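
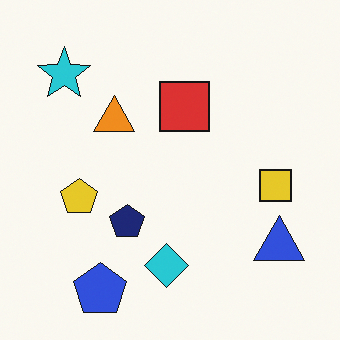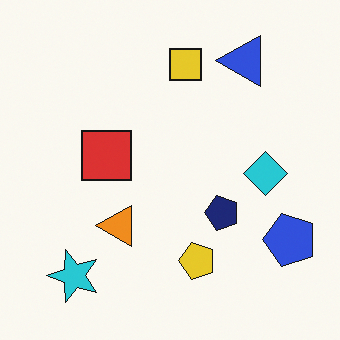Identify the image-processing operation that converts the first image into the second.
It was rotated 90° counter-clockwise.

The cyan star sits in the top-left of the first image and the bottom-left of the second — consistent with a whole-image 90° counter-clockwise rotation.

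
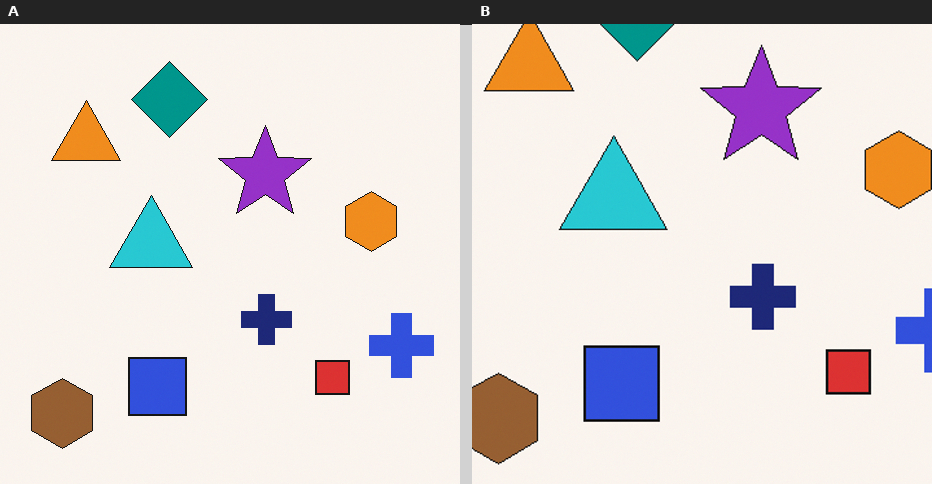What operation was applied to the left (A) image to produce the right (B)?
The right (B) image is the left (A) cropped slightly and scaled back up.

The visible shapes are larger and the field of view is narrower; shapes near the original edges may be partly or wholly outside the frame — a crop-and-rescale.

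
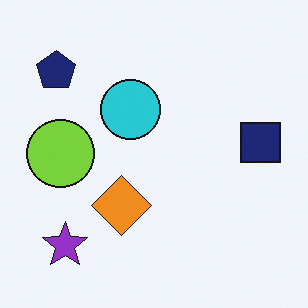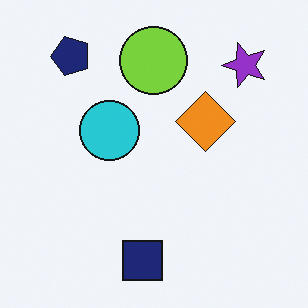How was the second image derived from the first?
Transposed (reflected across the top-left ↔ bottom-right diagonal).

Shapes have swapped their row and column positions — what was in the top-right is now in the bottom-left — a diagonal reflection.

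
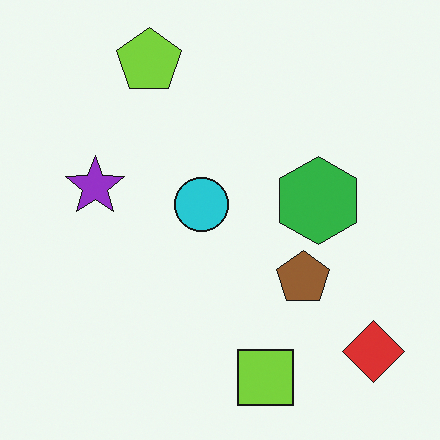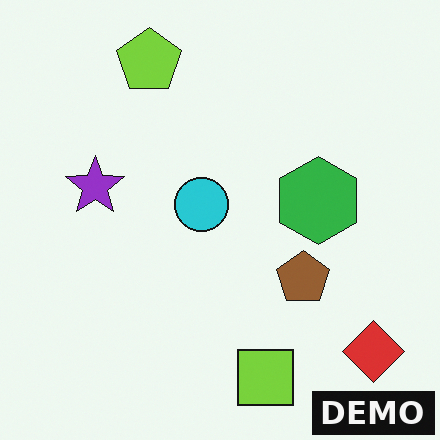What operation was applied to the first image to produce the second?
The transformation is: watermarked with the text "DEMO" in the lower-right corner.

A dark label reading "DEMO" appears in the lower-right corner.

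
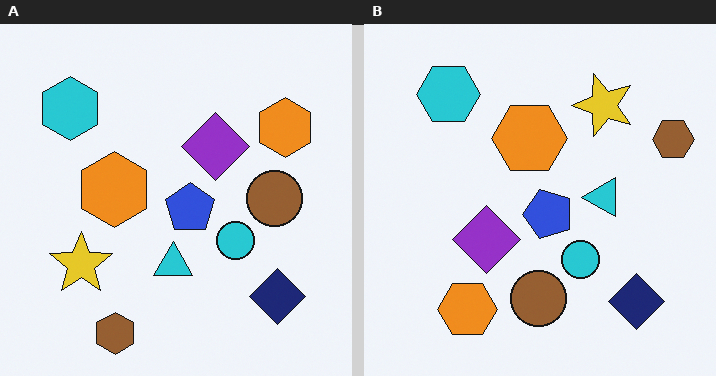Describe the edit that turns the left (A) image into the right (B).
Transposed (reflected across the top-left ↔ bottom-right diagonal).

Shapes have swapped their row and column positions — what was in the top-right is now in the bottom-left — a diagonal reflection.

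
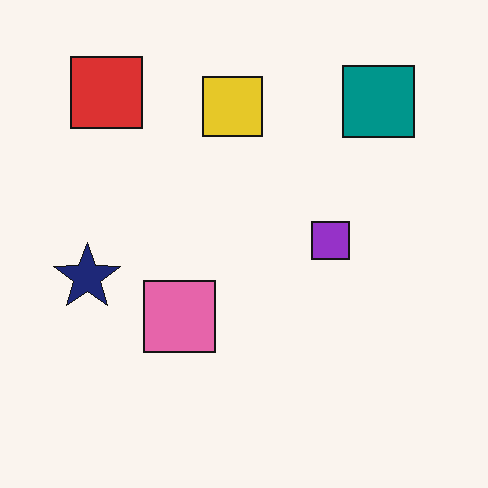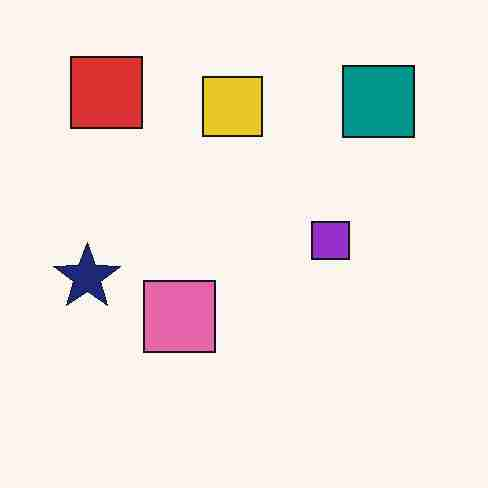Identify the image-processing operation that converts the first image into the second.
The second image is the first degraded with heavy JPEG compression.

Blocky 8×8 compression artifacts appear around shape edges and the flat background shows ringing — characteristic JPEG degradation.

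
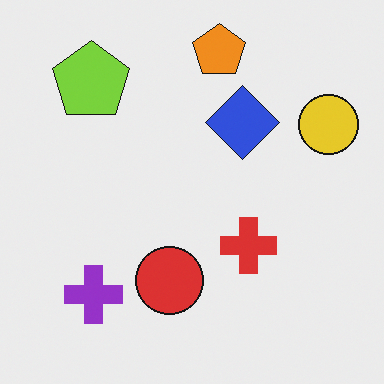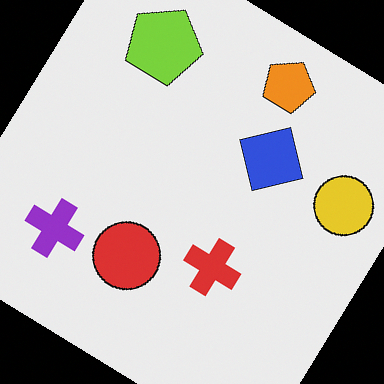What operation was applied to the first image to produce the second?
This is the original image rotated clockwise by a large amount — several tens of degrees.

Every shape is tilted by the same angle and the image corners show triangular fill wedges — a whole-image rotation by a non-right angle.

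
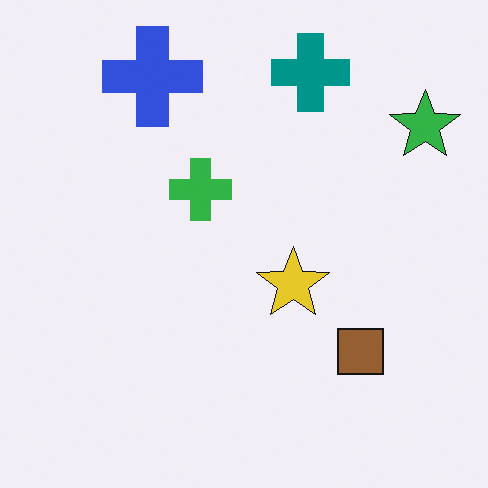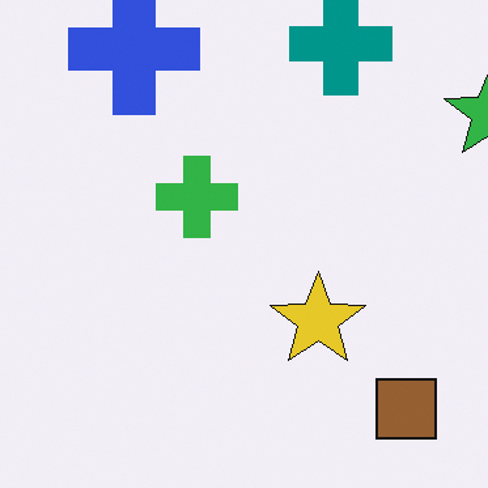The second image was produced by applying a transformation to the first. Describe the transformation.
Cropped slightly and scaled back up.

The visible shapes are larger and the field of view is narrower; shapes near the original edges may be partly or wholly outside the frame — a crop-and-rescale.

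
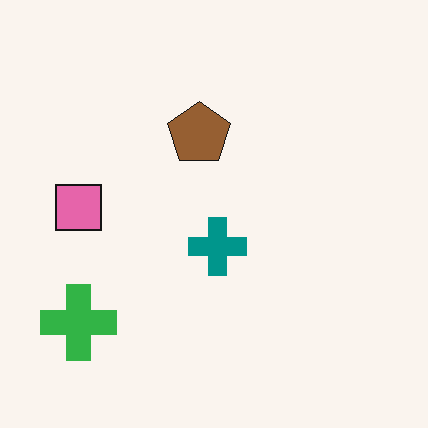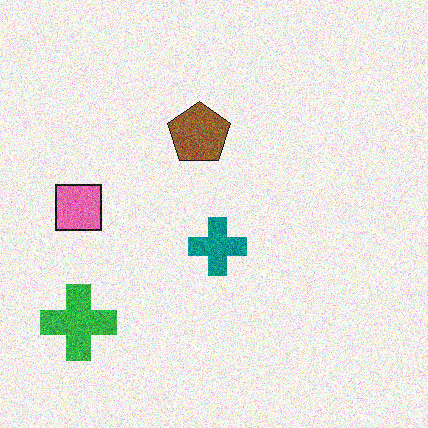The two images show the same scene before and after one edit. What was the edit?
The second image is the first degraded with visible gaussian noise.

Random speckle covers the whole image, including the flat background.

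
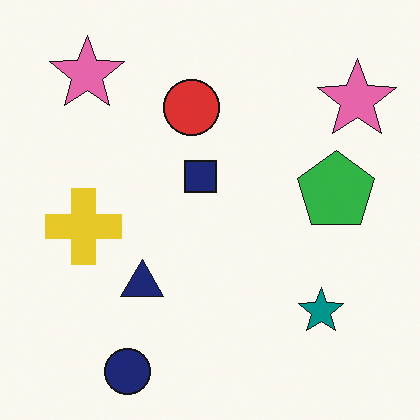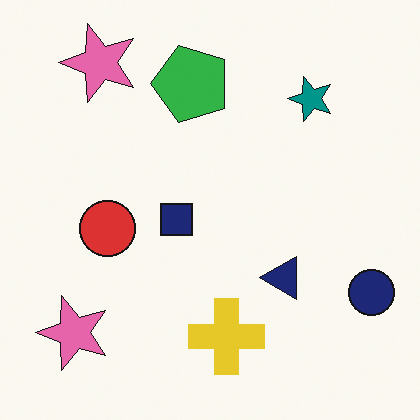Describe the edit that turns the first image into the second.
This is the original image rotated 90° counter-clockwise.

The navy circle sits in the bottom-left of the first image and the bottom-right of the second — consistent with a whole-image 90° counter-clockwise rotation.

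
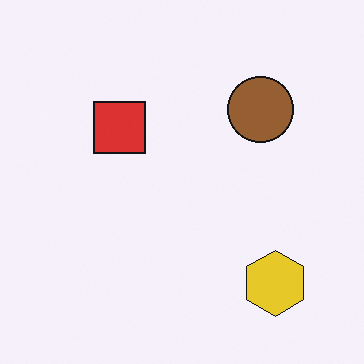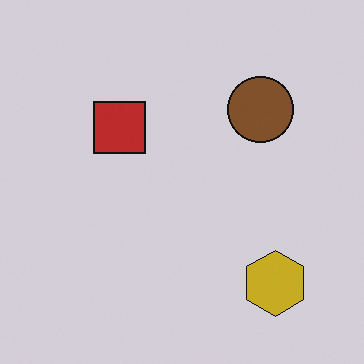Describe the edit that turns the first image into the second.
It was slightly darkened.

Every pixel — background and shapes alike — is uniformly darkened.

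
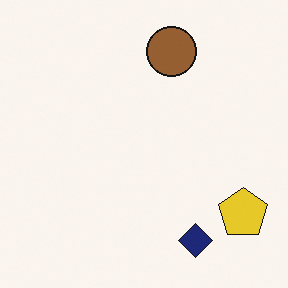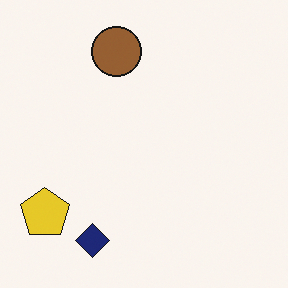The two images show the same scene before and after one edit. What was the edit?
The image was flipped horizontally (left ↔ right).

The yellow pentagon is in the bottom-right of the first image and the bottom-left of the second — shapes on opposite sides of the vertical midline have swapped in a mirror flip.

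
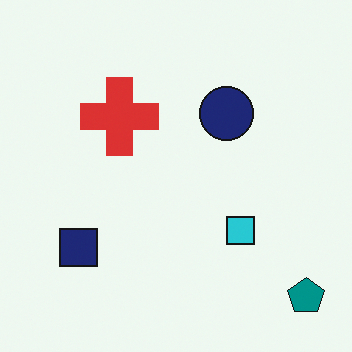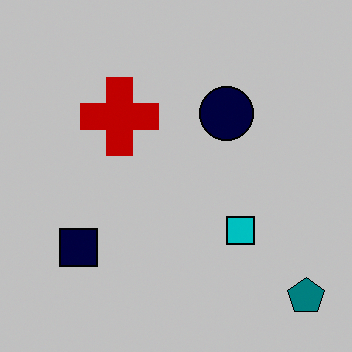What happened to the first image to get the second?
It was heavily posterized to just a handful of flat colors.

Each flat color has snapped to a coarser quantized level — most visibly, the near-white background has dropped to a flat grey.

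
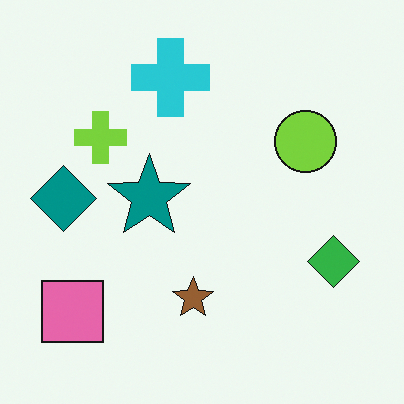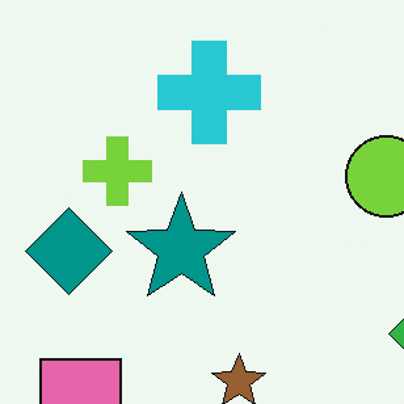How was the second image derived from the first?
This is the original image cropped slightly and scaled back up.

The visible shapes are larger and the field of view is narrower; shapes near the original edges may be partly or wholly outside the frame — a crop-and-rescale.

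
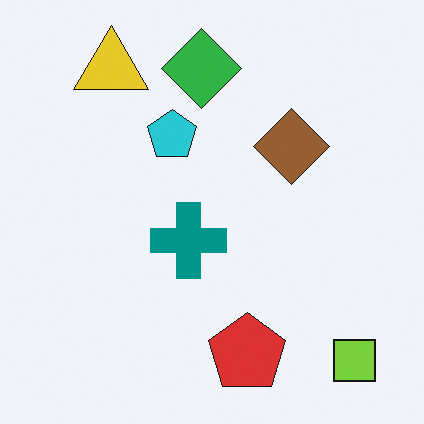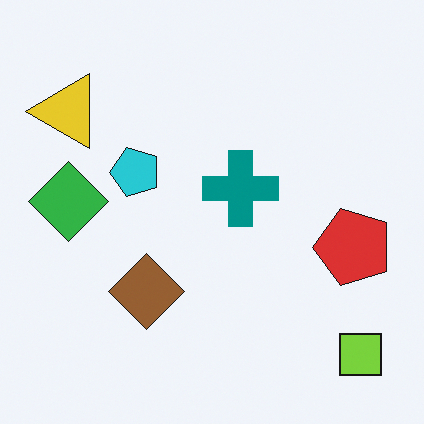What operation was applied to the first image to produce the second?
This is the original image transposed (reflected across the top-left ↔ bottom-right diagonal).

Shapes have swapped their row and column positions — what was in the top-right is now in the bottom-left — a diagonal reflection.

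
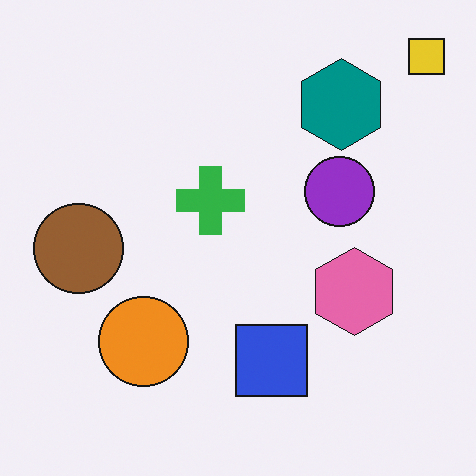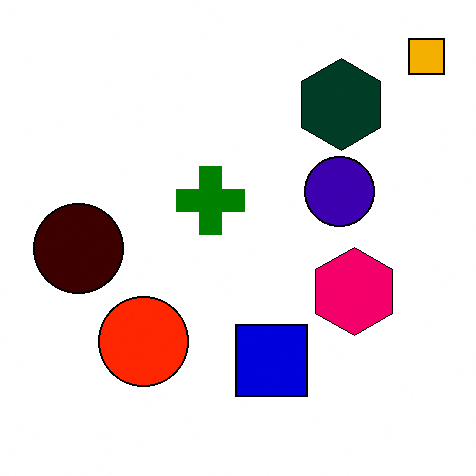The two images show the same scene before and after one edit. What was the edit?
The transformation is: boosted in contrast.

Tones are pushed away from mid-grey across the whole image — a global contrast change.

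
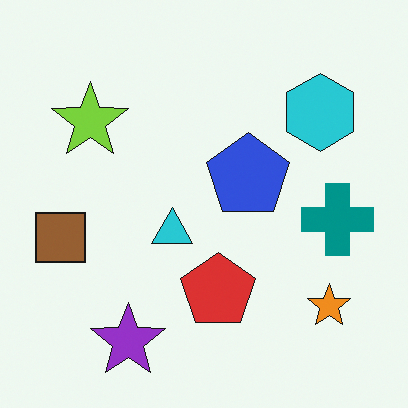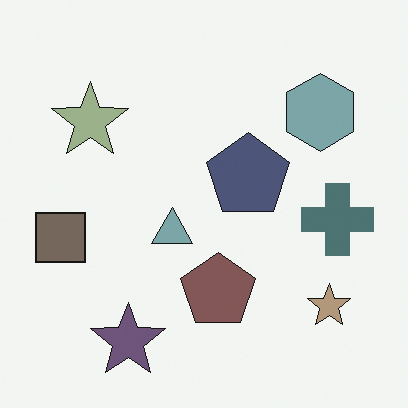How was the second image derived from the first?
The image was heavily desaturated.

All colors are more muted and greyish — a global saturation change.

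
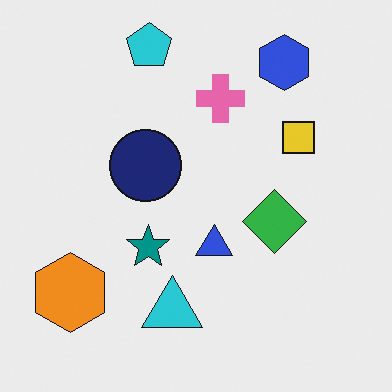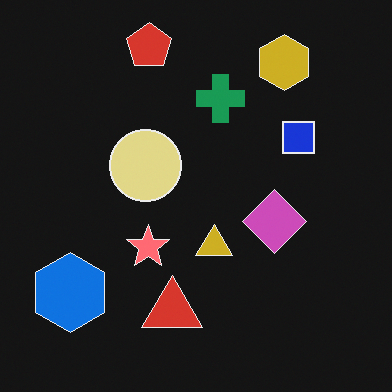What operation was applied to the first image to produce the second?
The transformation is: color-inverted (negative).

The light background has become dark and every shape's color is its complement — a photographic negative.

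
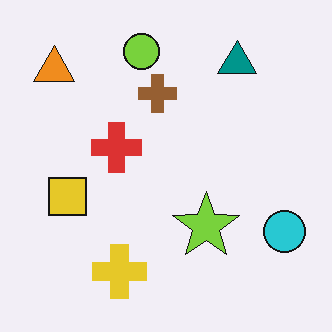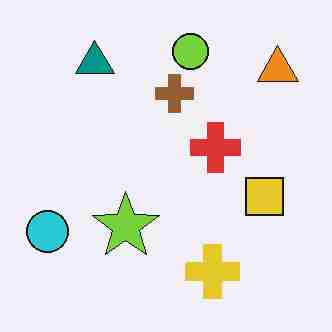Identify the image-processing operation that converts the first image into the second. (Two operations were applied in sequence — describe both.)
The second image is the first flipped horizontally (left ↔ right), then heavily JPEG-compressed with obvious blocking artifacts.

The cyan circle is in the bottom-right of the first image and the bottom-left of the second — shapes on opposite sides of the vertical midline have swapped in a mirror flip. Blocky 8×8 compression artifacts appear around shape edges and the flat background shows ringing — characteristic JPEG degradation.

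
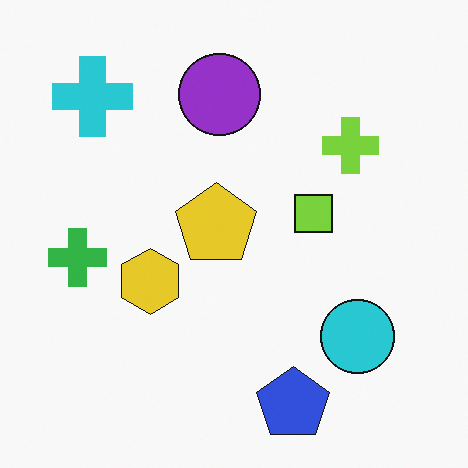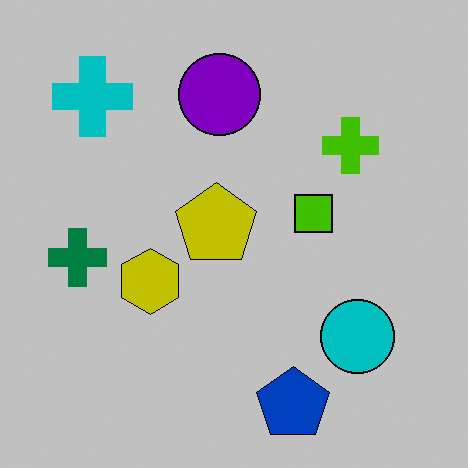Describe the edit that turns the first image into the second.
This is the original image heavily posterized to just a handful of flat colors.

Each flat color has snapped to a coarser quantized level — most visibly, the near-white background has dropped to a flat grey.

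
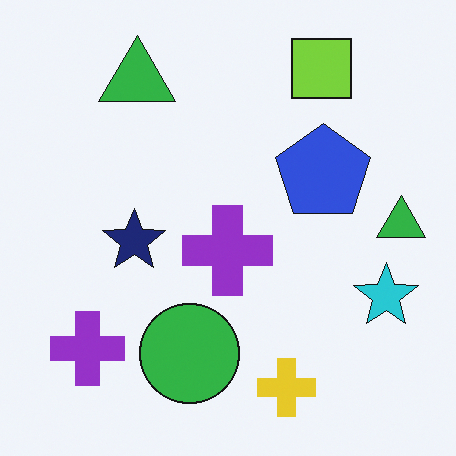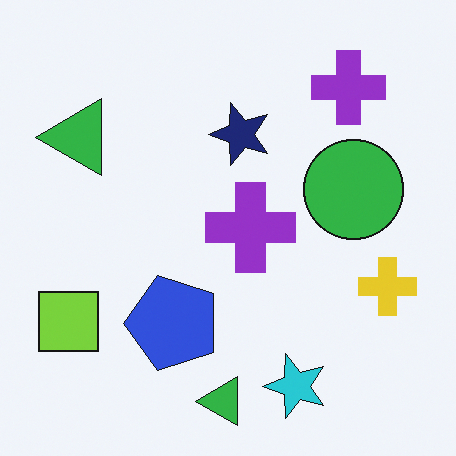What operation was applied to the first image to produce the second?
This is the original image transposed (reflected across the top-left ↔ bottom-right diagonal).

Shapes have swapped their row and column positions — what was in the top-right is now in the bottom-left — a diagonal reflection.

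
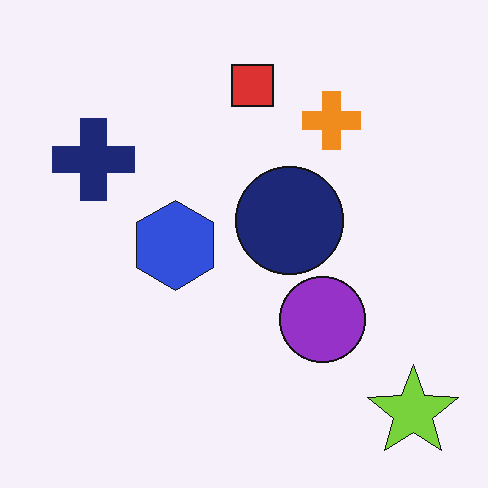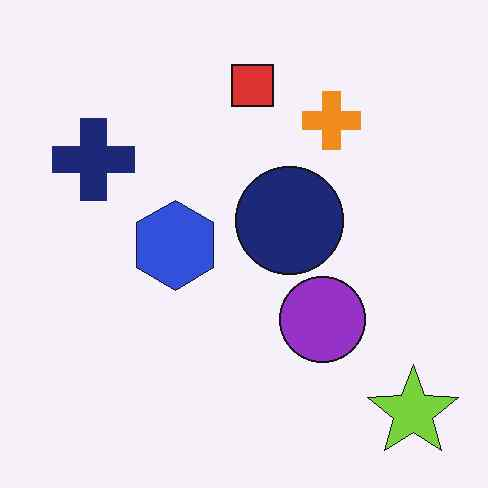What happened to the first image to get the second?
The image was JPEG-compressed with visible artifacts.

Blocky 8×8 compression artifacts appear around shape edges and the flat background shows ringing — characteristic JPEG degradation.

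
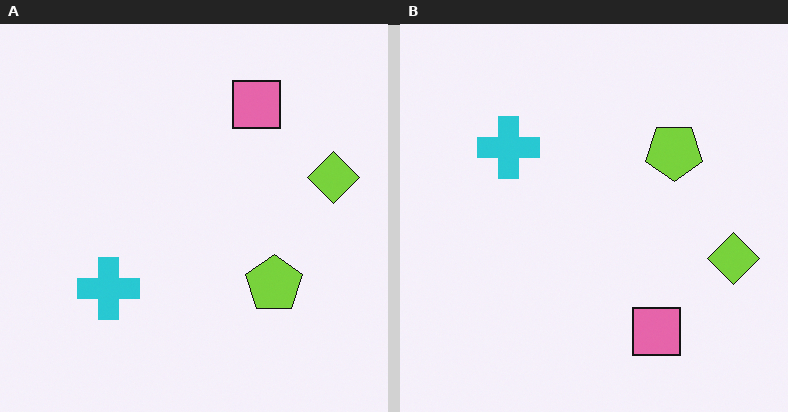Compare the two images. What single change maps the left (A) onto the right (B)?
The transformation is: flipped vertically (top ↔ bottom).

The pink square is in the top of the left (A) image and the bottom of the right (B) — shapes on opposite sides of the horizontal midline have swapped in a mirror flip.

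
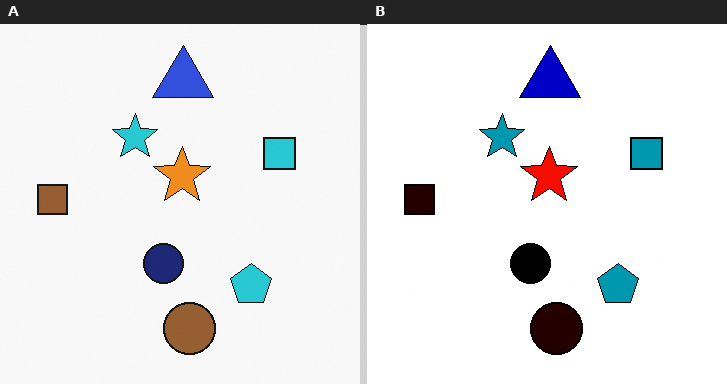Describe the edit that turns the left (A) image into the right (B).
Boosted in contrast.

Tones are pushed away from mid-grey across the whole image — a global contrast change.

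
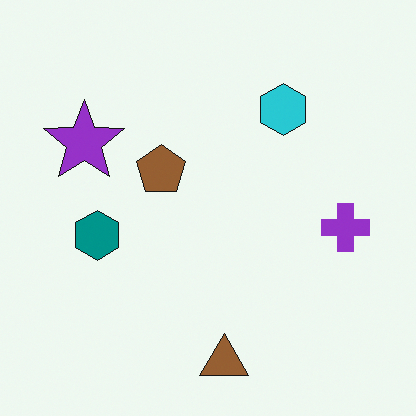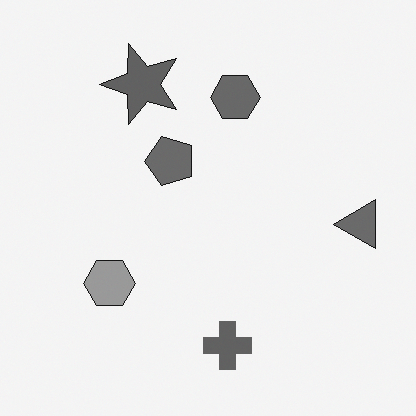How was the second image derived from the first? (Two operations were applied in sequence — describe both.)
Transposed (reflected across the top-left ↔ bottom-right diagonal), then converted to grayscale.

Shapes have swapped their row and column positions — what was in the top-right is now in the bottom-left — a diagonal reflection. All color is removed — every shape is now a shade of grey.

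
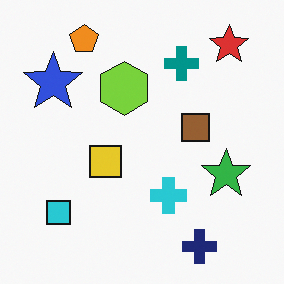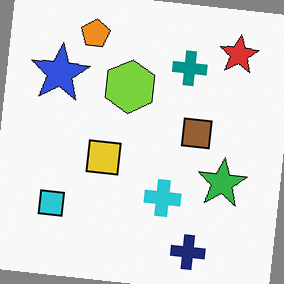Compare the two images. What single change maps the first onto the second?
Rotated clockwise by a small amount.

Every shape is tilted by the same angle and the image corners show triangular fill wedges — a whole-image rotation by a non-right angle.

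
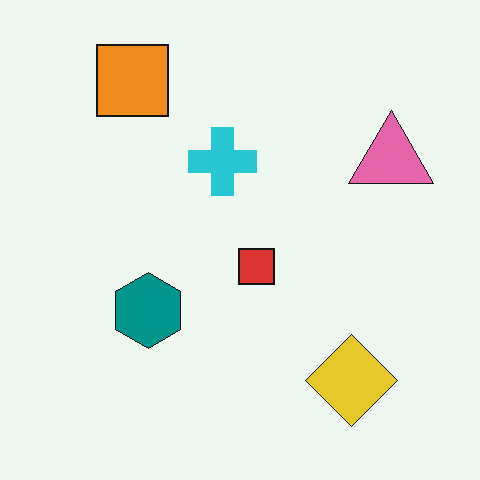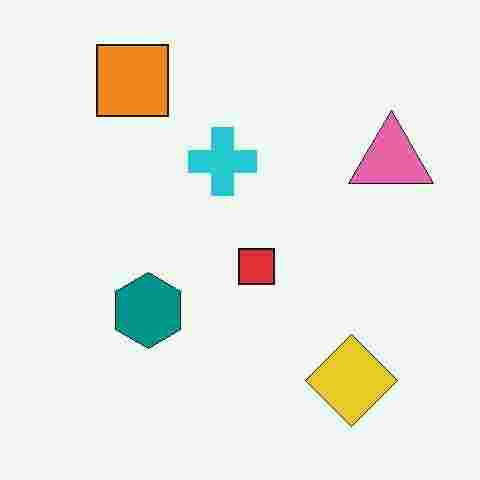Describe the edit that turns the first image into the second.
The second image is the first degraded with heavy JPEG compression.

Blocky 8×8 compression artifacts appear around shape edges and the flat background shows ringing — characteristic JPEG degradation.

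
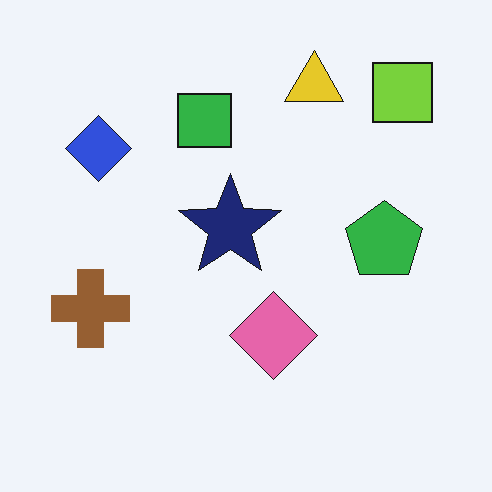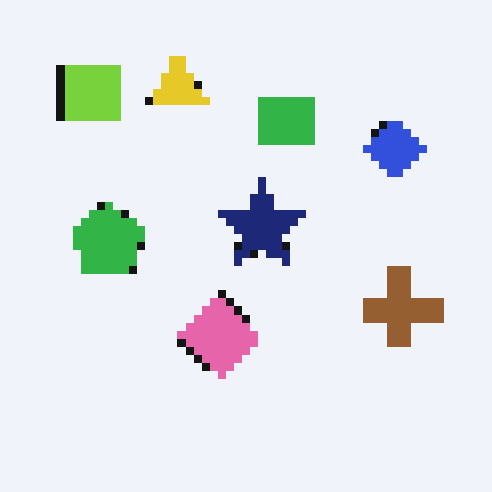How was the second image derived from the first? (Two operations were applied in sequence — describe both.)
The transformation is: flipped horizontally (left ↔ right), then pixelated into visible square blocks.

The brown cross is in the left of the first image and the right of the second — shapes on opposite sides of the vertical midline have swapped in a mirror flip. Shapes are reduced to large square blocks; fine edges and outlines are lost — a downscale-then-upscale (mosaic) effect.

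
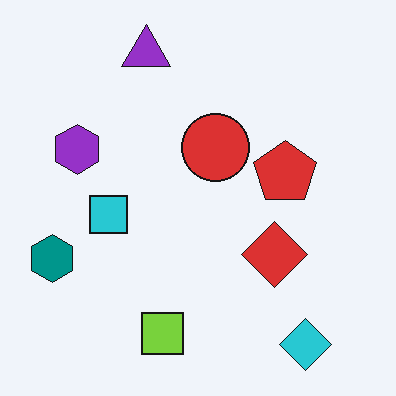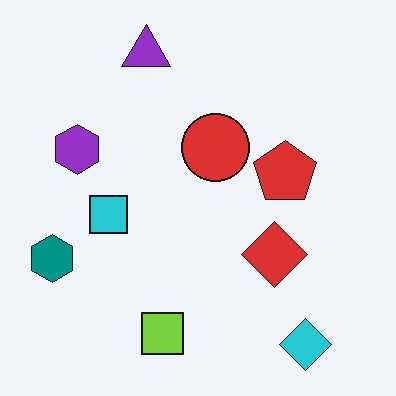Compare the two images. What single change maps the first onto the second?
The transformation is: given moderate JPEG compression.

Blocky 8×8 compression artifacts appear around shape edges and the flat background shows ringing — characteristic JPEG degradation.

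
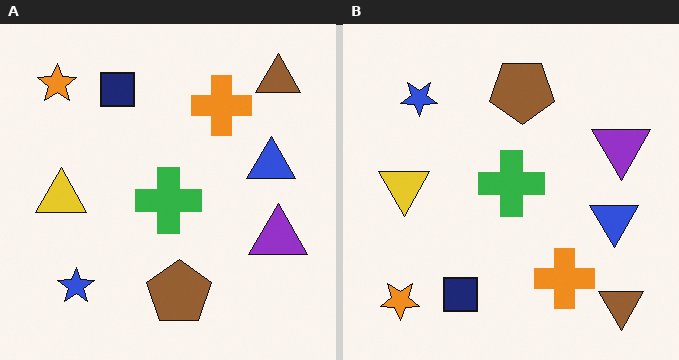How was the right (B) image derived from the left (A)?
It was flipped vertically (top ↔ bottom).

The brown triangle is in the top-right of the left (A) image and the bottom-right of the right (B) — shapes on opposite sides of the horizontal midline have swapped in a mirror flip.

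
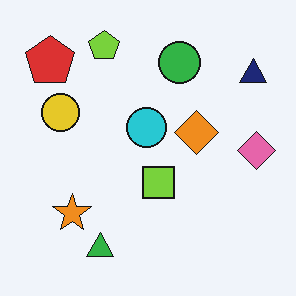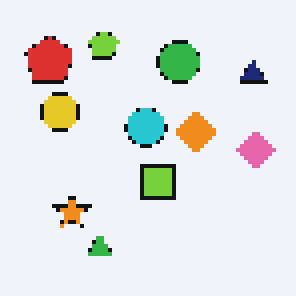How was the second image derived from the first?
The transformation is: lightly pixelated (a mild mosaic effect).

Shapes are reduced to large square blocks; fine edges and outlines are lost — a downscale-then-upscale (mosaic) effect.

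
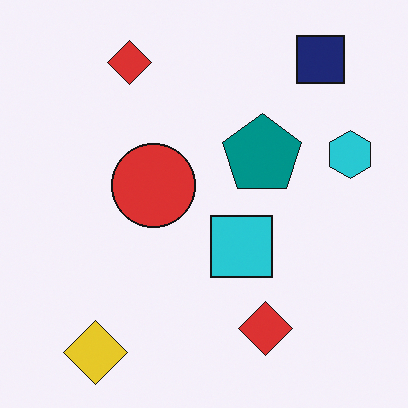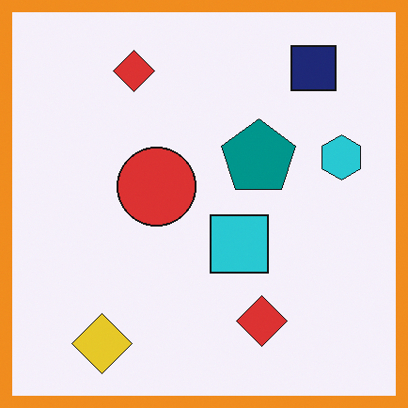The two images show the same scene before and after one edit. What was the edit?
The second image is the first framed with a orange border.

A solid orange frame runs around the edge of the second image, with the content slightly shrunk inside it.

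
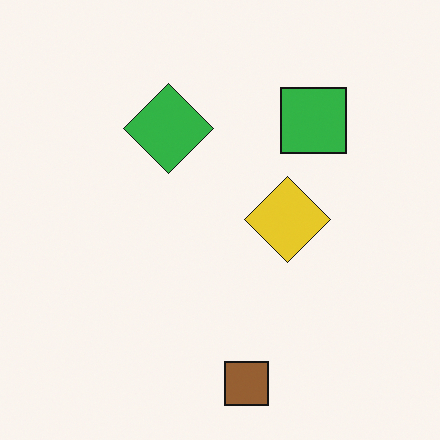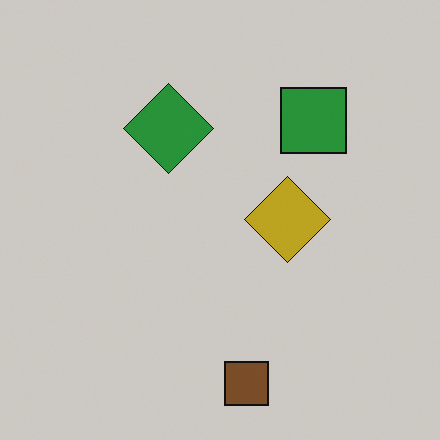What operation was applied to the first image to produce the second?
It was slightly darkened.

Every pixel — background and shapes alike — is uniformly darkened.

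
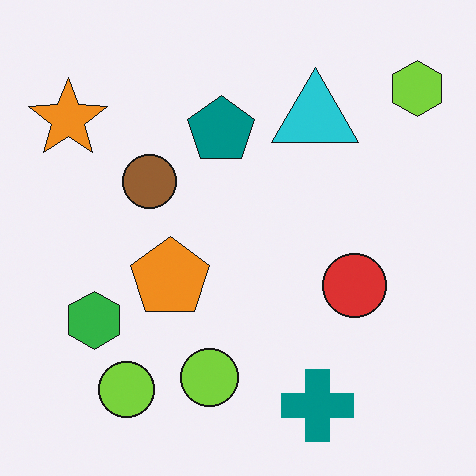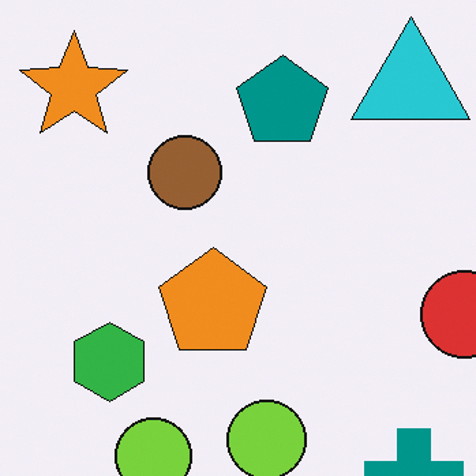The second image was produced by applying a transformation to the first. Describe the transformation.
The second image is the first cropped to a modestly smaller region and rescaled.

The visible shapes are larger and the field of view is narrower; shapes near the original edges may be partly or wholly outside the frame — a crop-and-rescale.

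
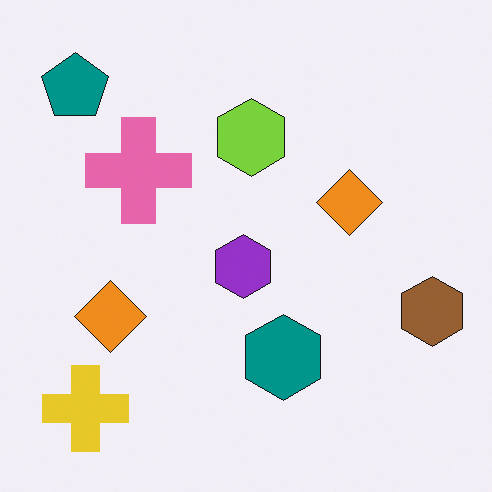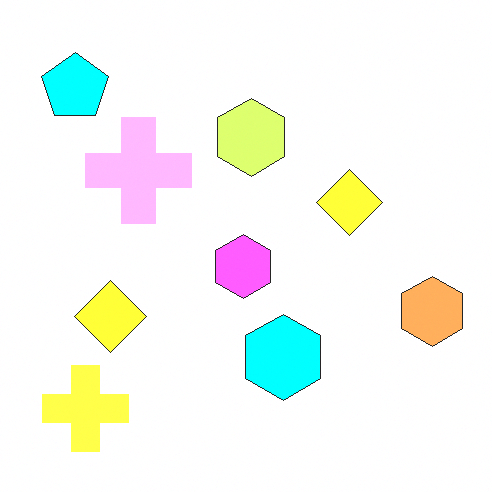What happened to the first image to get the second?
This is the original image brightened a lot.

Every pixel — background and shapes alike — is uniformly brightened.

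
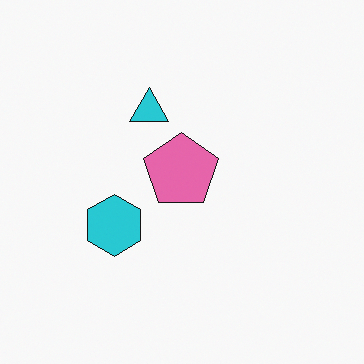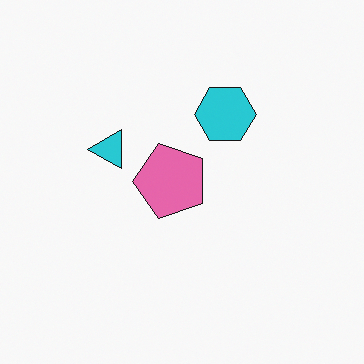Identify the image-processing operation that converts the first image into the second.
The image was transposed (reflected across the top-left ↔ bottom-right diagonal).

Shapes have swapped their row and column positions — what was in the top-right is now in the bottom-left — a diagonal reflection.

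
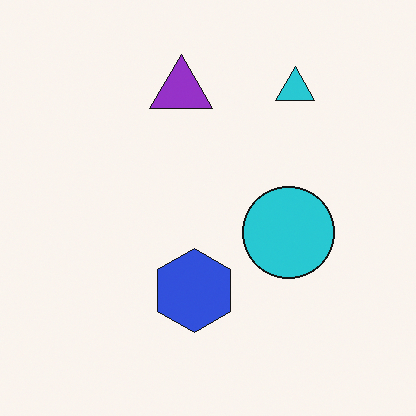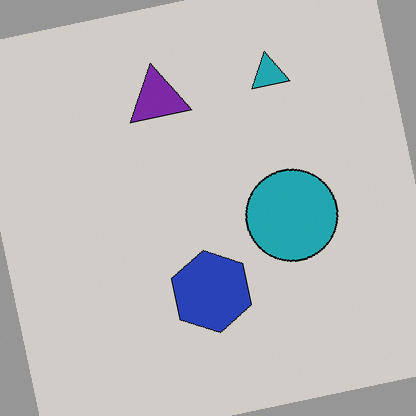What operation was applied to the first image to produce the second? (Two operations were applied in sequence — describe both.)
The image was rotated counter-clockwise by a small amount, then slightly darkened.

Every shape is tilted by the same angle and the image corners show triangular fill wedges — a whole-image rotation by a non-right angle. Every pixel — background and shapes alike — is uniformly darkened.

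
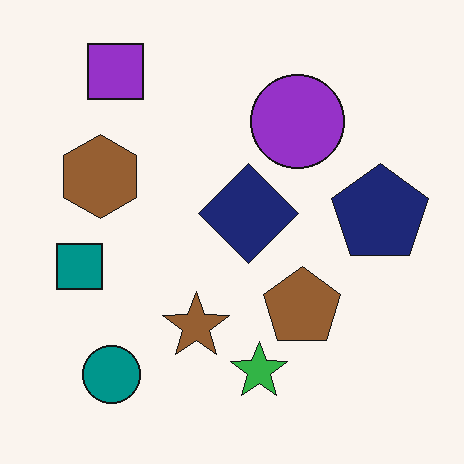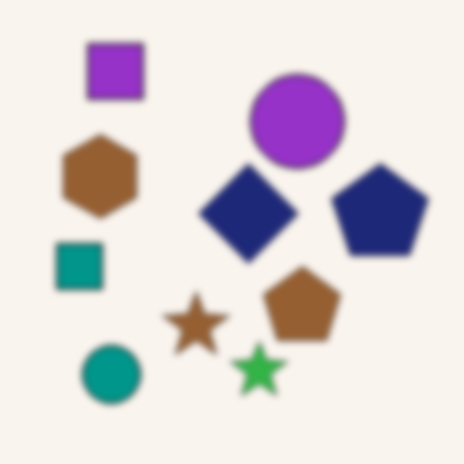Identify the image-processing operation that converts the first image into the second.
The transformation is: moderately blurred.

Shape edges and outlines are uniformly softened across the whole image.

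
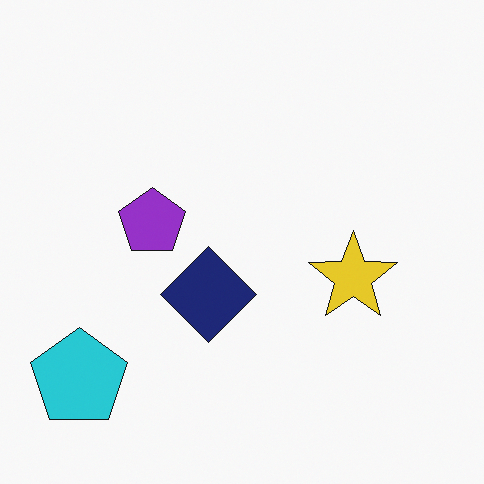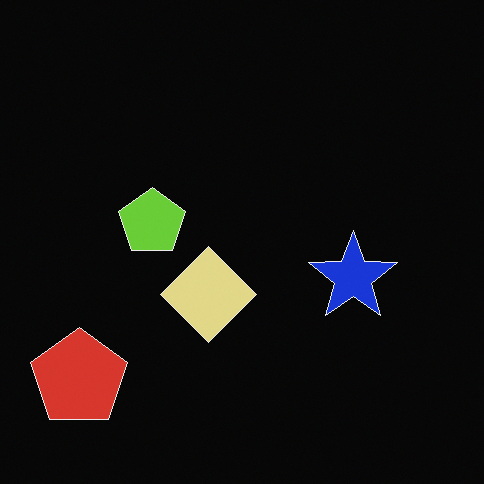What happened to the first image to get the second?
The second image is the first color-inverted (negative).

The light background has become dark and every shape's color is its complement — a photographic negative.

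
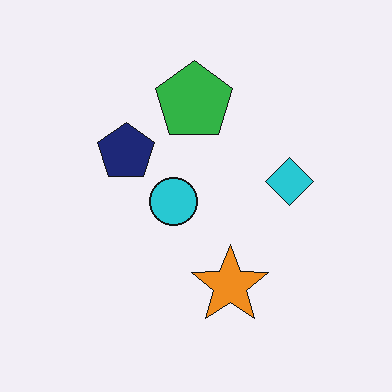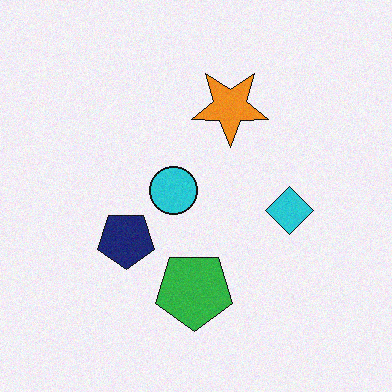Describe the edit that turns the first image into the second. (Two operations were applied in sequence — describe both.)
The second image is the first degraded with a light layer of grain, then flipped vertically (top ↔ bottom).

Random speckle covers the whole image, including the flat background. The green pentagon is in the top of the first image and the bottom of the second — shapes on opposite sides of the horizontal midline have swapped in a mirror flip.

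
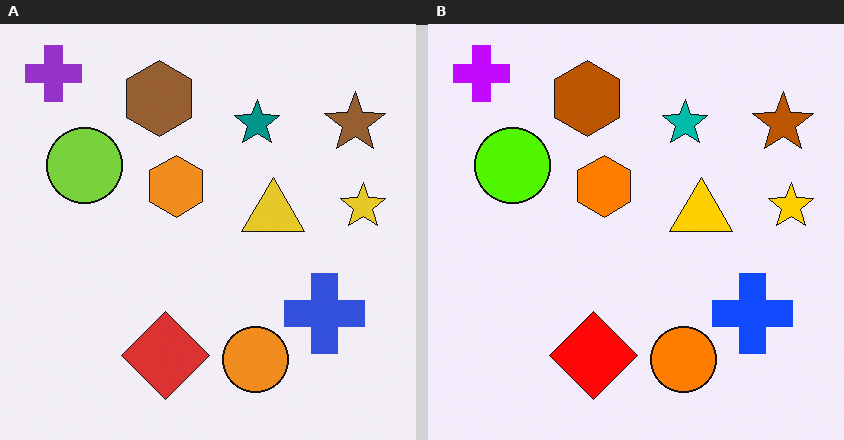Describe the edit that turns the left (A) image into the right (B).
The image was heavily oversaturated.

All colors are more vivid — a global saturation change.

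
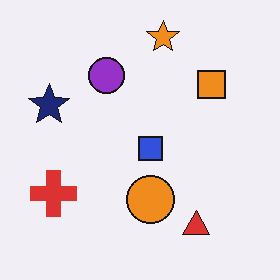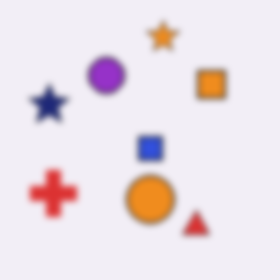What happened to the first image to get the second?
The transformation is: noticeably gaussian-blurred.

Shape edges and outlines are uniformly softened across the whole image.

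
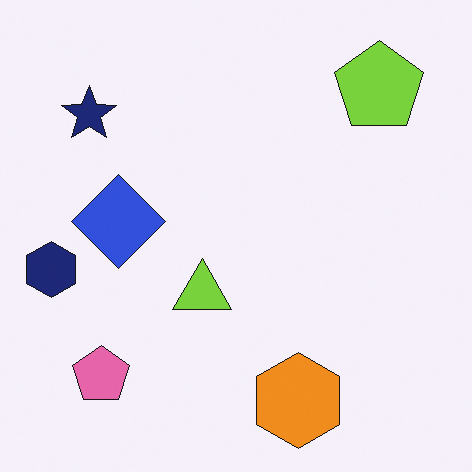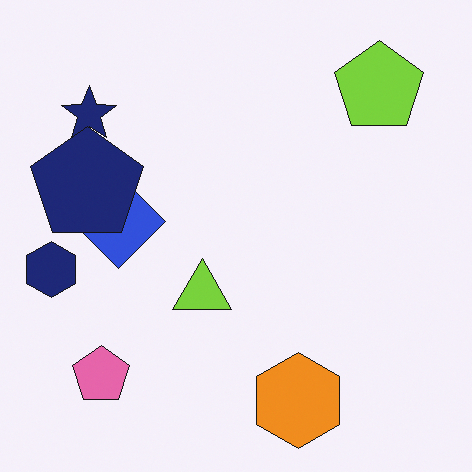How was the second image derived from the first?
It was overlaid with an additional navy pentagon.

A navy pentagon appears in the second image that is absent from the first.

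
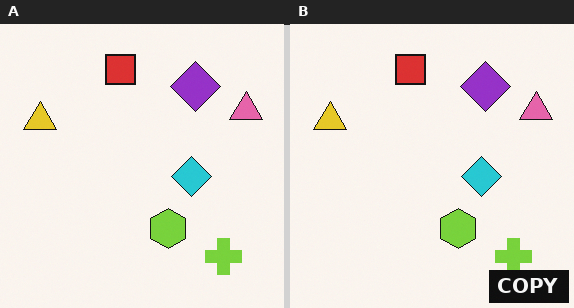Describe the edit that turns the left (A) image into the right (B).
Watermarked with the text "COPY" in the lower-right corner.

A dark label reading "COPY" appears in the lower-right corner.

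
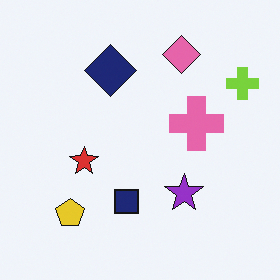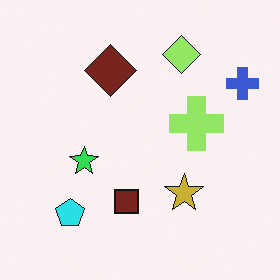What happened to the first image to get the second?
The image was hue-shifted through roughly a third of the color wheel.

Every shape's color has rotated by the same amount around the hue wheel — a uniform hue shift.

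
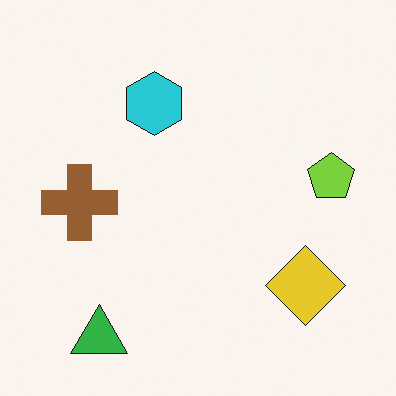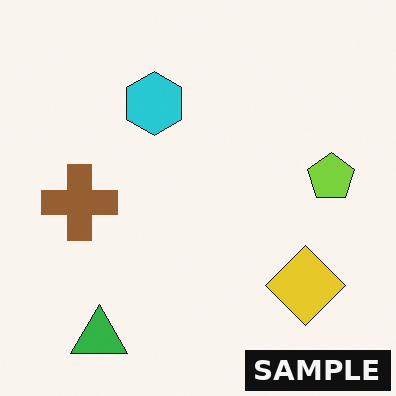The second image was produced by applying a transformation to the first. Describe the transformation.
It was watermarked with the text "SAMPLE" in the lower-right corner.

A dark label reading "SAMPLE" appears in the lower-right corner.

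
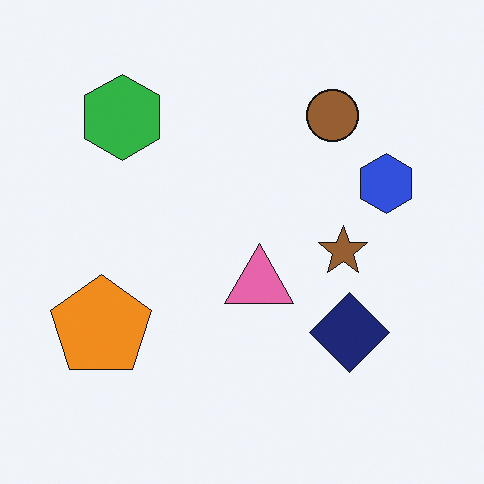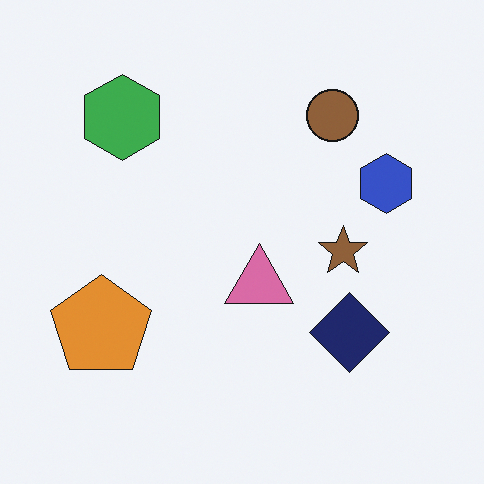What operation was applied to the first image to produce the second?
It was slightly desaturated.

All colors are more muted and greyish — a global saturation change.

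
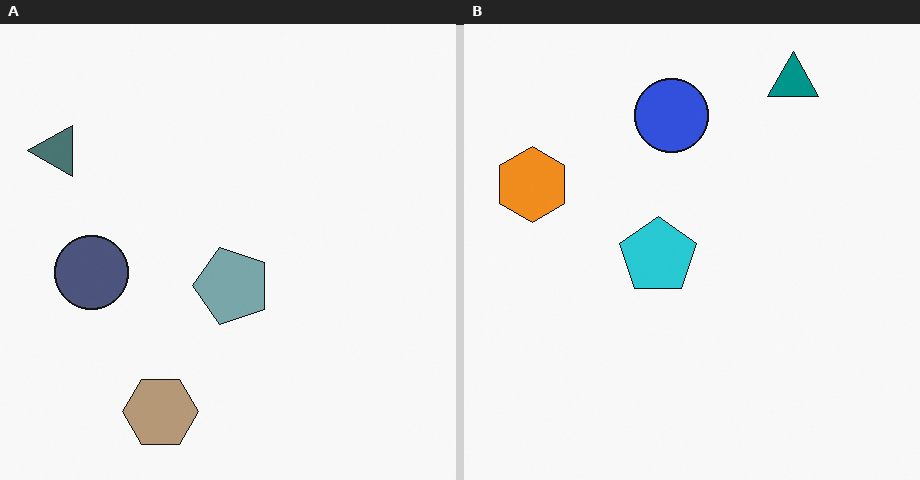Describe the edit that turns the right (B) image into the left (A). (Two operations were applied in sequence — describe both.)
The left (A) image is the right (B) made much more muted (saturation change), then rotated 90° counter-clockwise.

All colors are more muted and greyish — a global saturation change. The teal triangle sits in the top-right of the right (B) image and the top-left of the left (A) — consistent with a whole-image 90° counter-clockwise rotation.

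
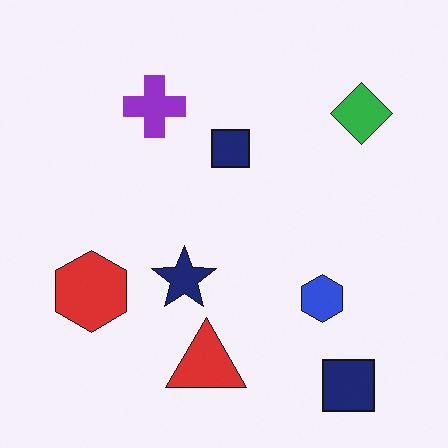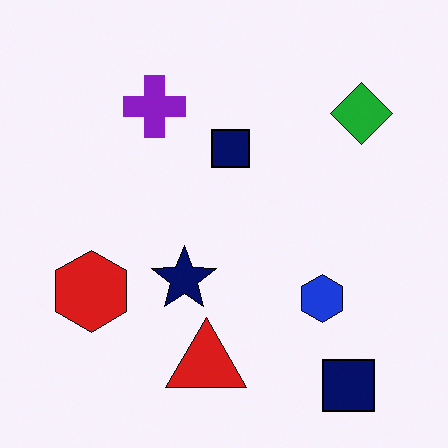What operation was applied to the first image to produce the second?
This is the original image given slightly increased contrast.

Tones are pushed away from mid-grey across the whole image — a global contrast change.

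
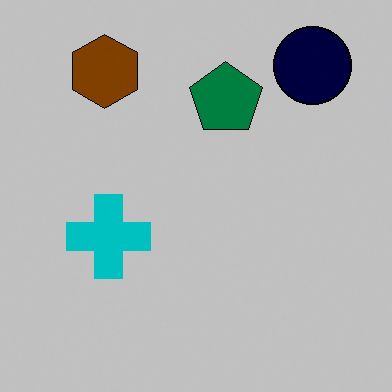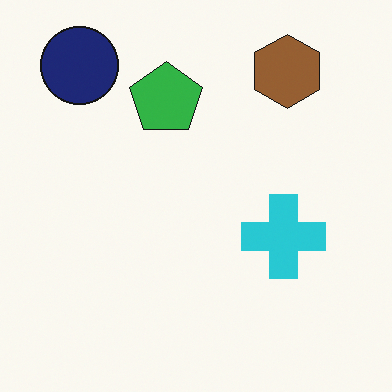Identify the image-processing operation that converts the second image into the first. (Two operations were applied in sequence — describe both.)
The image was heavily posterized to just a handful of flat colors, then flipped horizontally (left ↔ right).

Each flat color has snapped to a coarser quantized level — most visibly, the near-white background has dropped to a flat grey. The navy circle is in the top-left of the second image and the top-right of the first — shapes on opposite sides of the vertical midline have swapped in a mirror flip.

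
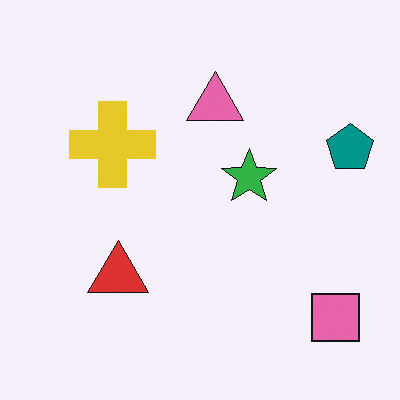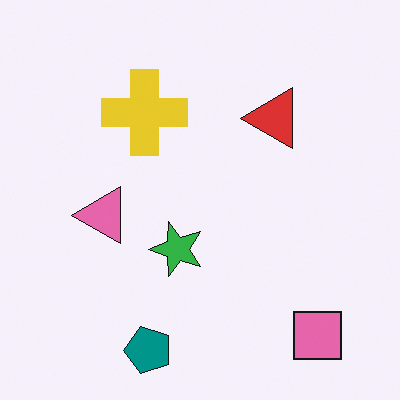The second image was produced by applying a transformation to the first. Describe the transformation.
It was transposed (reflected across the top-left ↔ bottom-right diagonal).

Shapes have swapped their row and column positions — what was in the top-right is now in the bottom-left — a diagonal reflection.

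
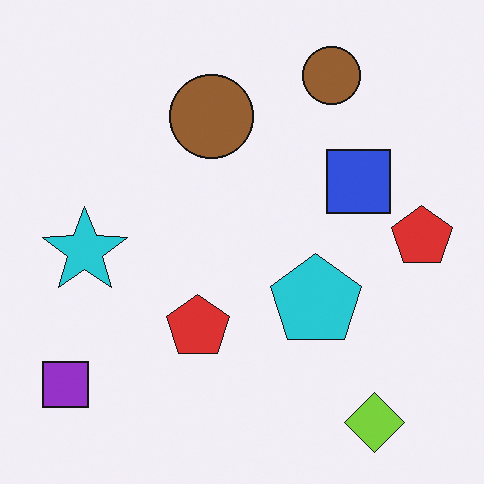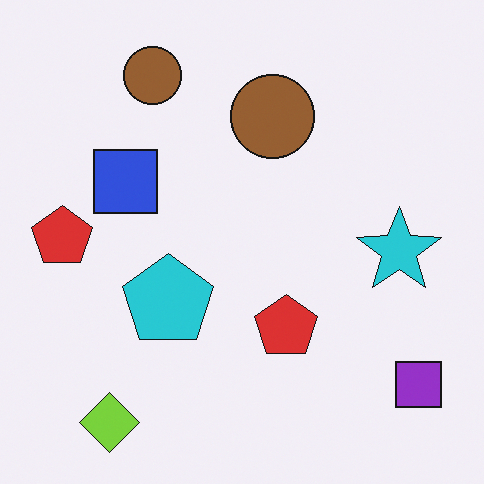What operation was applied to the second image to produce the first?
It was flipped horizontally (left ↔ right).

The purple square is in the bottom-right of the second image and the bottom-left of the first — shapes on opposite sides of the vertical midline have swapped in a mirror flip.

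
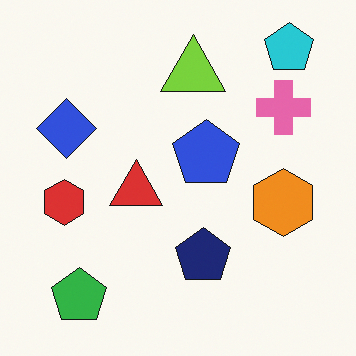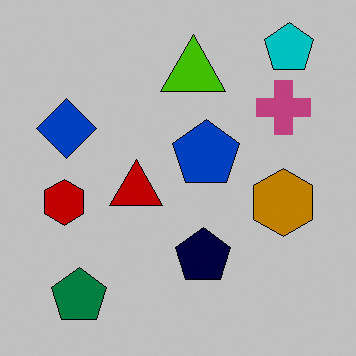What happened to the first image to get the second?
The image was heavily posterized to just a handful of flat colors.

Each flat color has snapped to a coarser quantized level — most visibly, the near-white background has dropped to a flat grey.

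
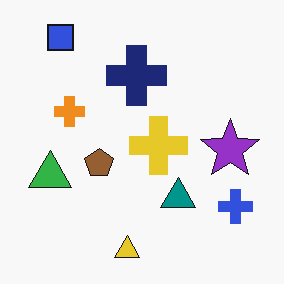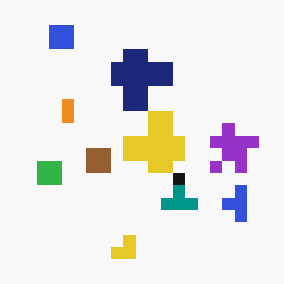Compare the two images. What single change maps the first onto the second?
The transformation is: heavily pixelated into large blocks.

Shapes are reduced to large square blocks; fine edges and outlines are lost — a downscale-then-upscale (mosaic) effect.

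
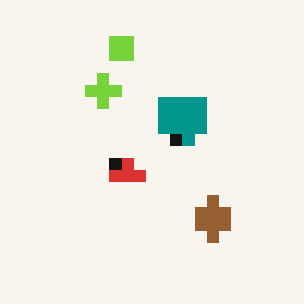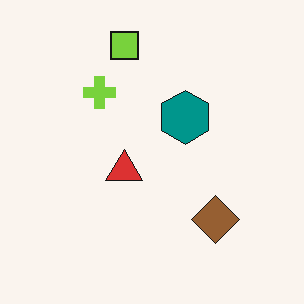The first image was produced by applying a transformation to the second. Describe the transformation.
The first image is the second coarsely pixelated.

Shapes are reduced to large square blocks; fine edges and outlines are lost — a downscale-then-upscale (mosaic) effect.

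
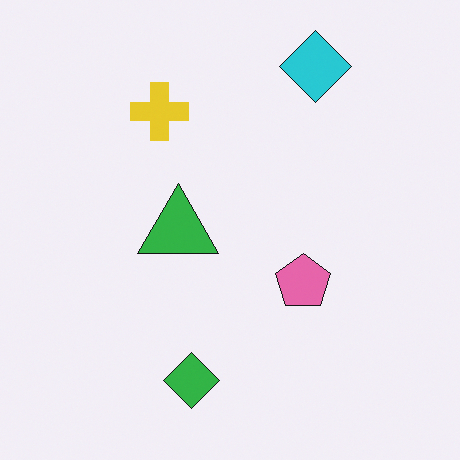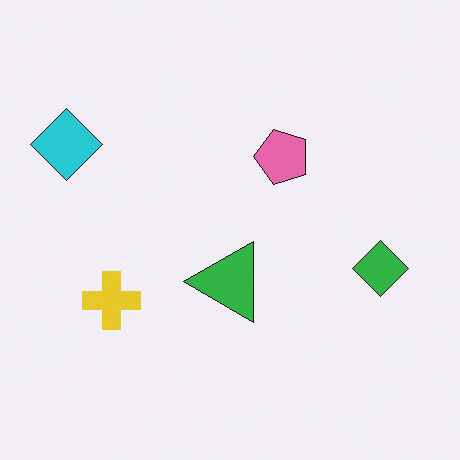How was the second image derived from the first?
Rotated 90° counter-clockwise.

The cyan diamond sits in the top-right of the first image and the top-left of the second — consistent with a whole-image 90° counter-clockwise rotation.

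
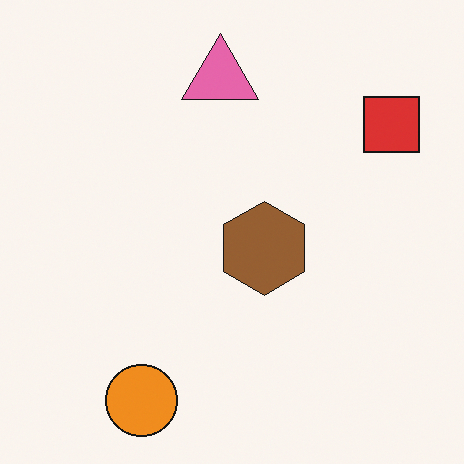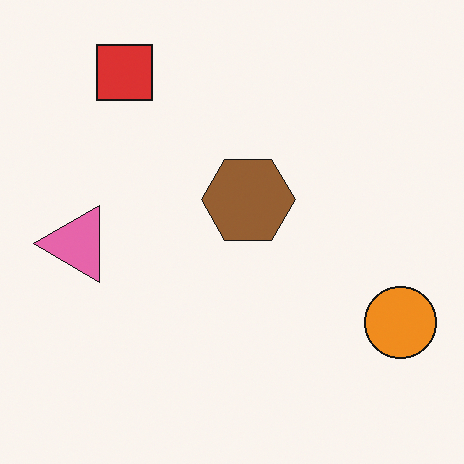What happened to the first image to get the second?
The image was rotated 90° counter-clockwise.

The red square sits in the top-right of the first image and the top-left of the second — consistent with a whole-image 90° counter-clockwise rotation.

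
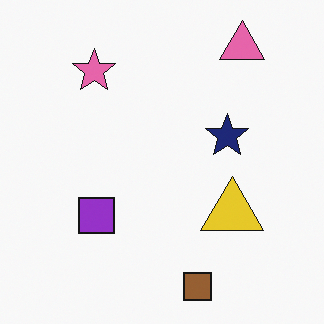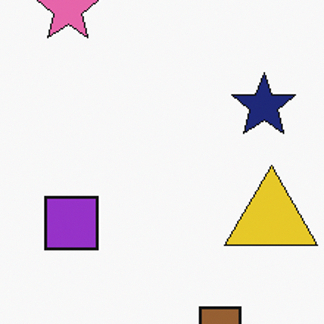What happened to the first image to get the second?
It was cropped to a modestly smaller region and rescaled.

The visible shapes are larger and the field of view is narrower; shapes near the original edges may be partly or wholly outside the frame — a crop-and-rescale.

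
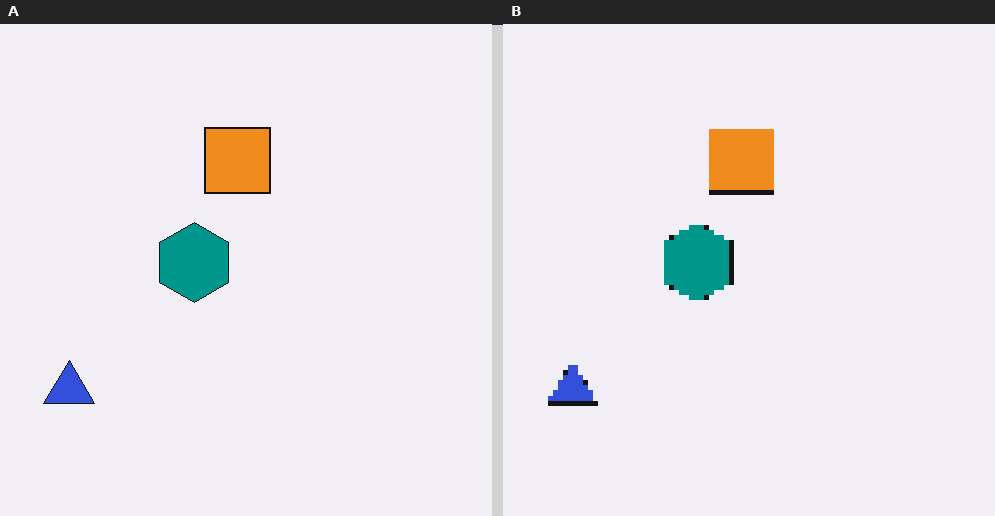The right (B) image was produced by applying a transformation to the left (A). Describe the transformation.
The image was mildly pixelated.

Shapes are reduced to large square blocks; fine edges and outlines are lost — a downscale-then-upscale (mosaic) effect.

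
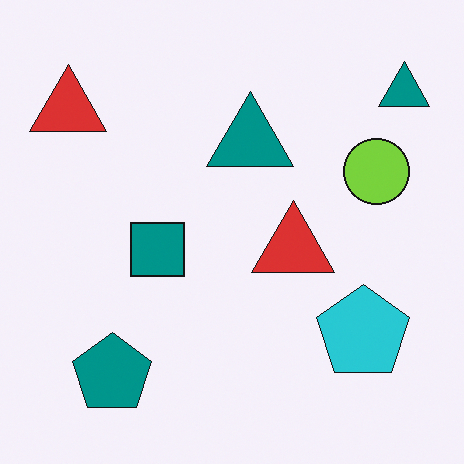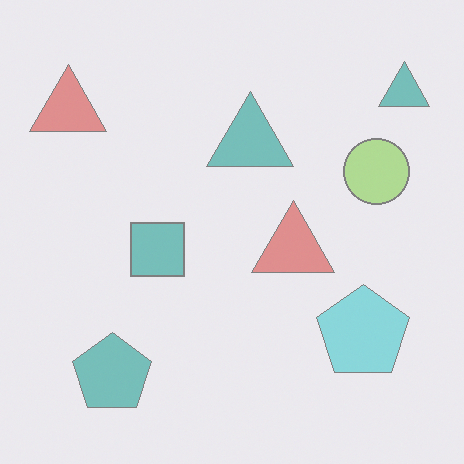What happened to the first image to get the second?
It was washed out (contrast reduced).

Tones are pushed toward mid-grey across the whole image — a global contrast change.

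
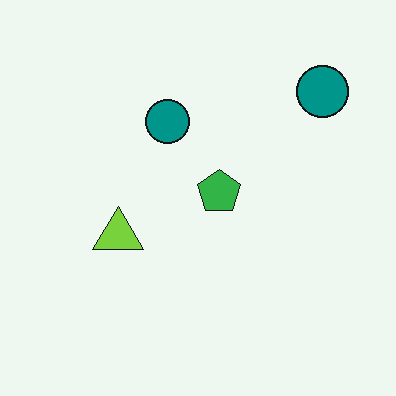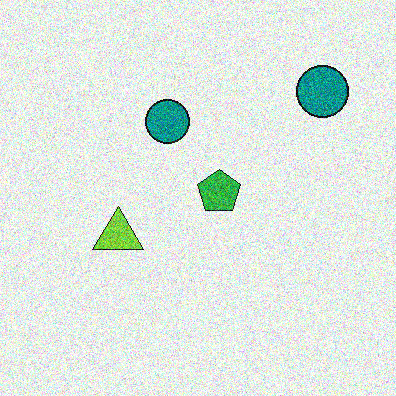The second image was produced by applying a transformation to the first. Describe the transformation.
The image was degraded with strong gaussian noise.

Random speckle covers the whole image, including the flat background.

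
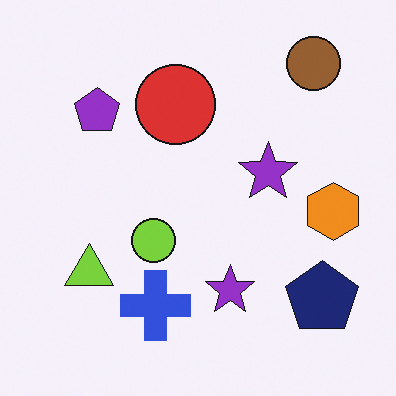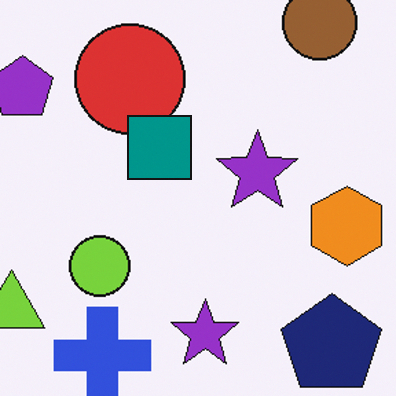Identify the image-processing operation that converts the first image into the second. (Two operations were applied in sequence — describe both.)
The second image is the first cropped slightly and scaled back up, then overlaid with an additional teal square.

The visible shapes are larger and the field of view is narrower; shapes near the original edges may be partly or wholly outside the frame — a crop-and-rescale. A teal square appears in the second image that is absent from the first.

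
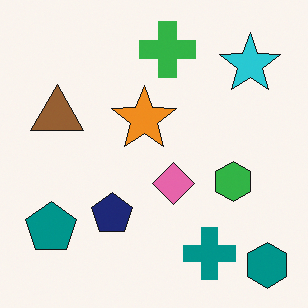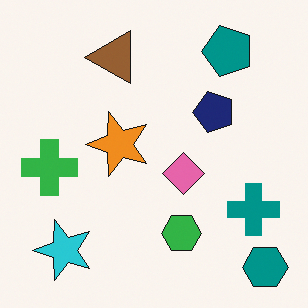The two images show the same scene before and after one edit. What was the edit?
The image was transposed (reflected across the top-left ↔ bottom-right diagonal).

Shapes have swapped their row and column positions — what was in the top-right is now in the bottom-left — a diagonal reflection.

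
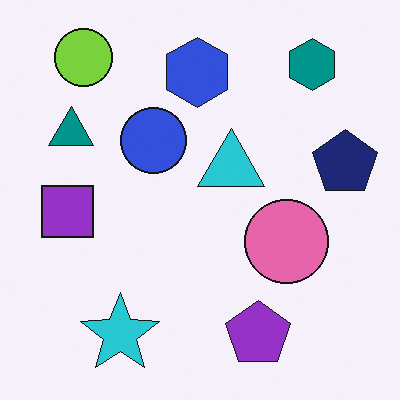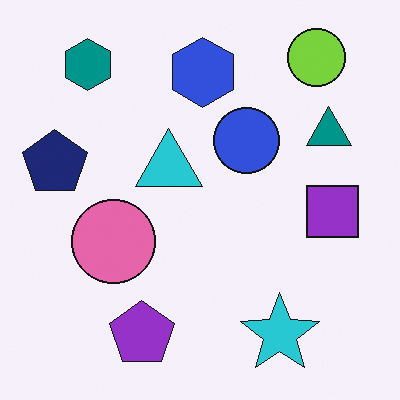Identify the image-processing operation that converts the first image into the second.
It was flipped horizontally (left ↔ right).

The navy pentagon is in the right of the first image and the left of the second — shapes on opposite sides of the vertical midline have swapped in a mirror flip.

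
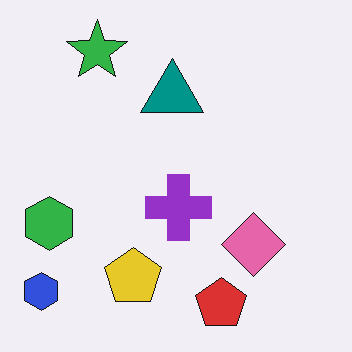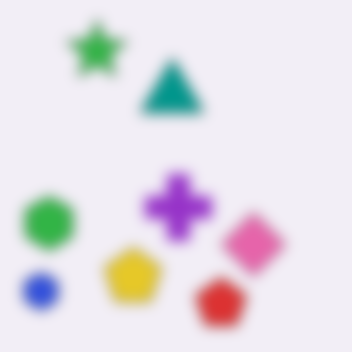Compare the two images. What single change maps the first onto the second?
The transformation is: strongly gaussian-blurred.

Shape edges and outlines are uniformly softened across the whole image.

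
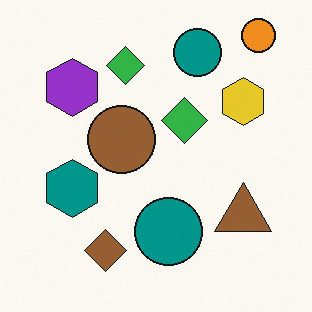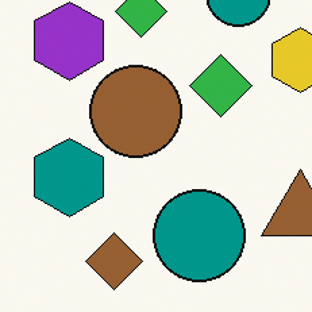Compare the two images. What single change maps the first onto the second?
The image was cropped to a modestly smaller region and rescaled.

The visible shapes are larger and the field of view is narrower; shapes near the original edges may be partly or wholly outside the frame — a crop-and-rescale.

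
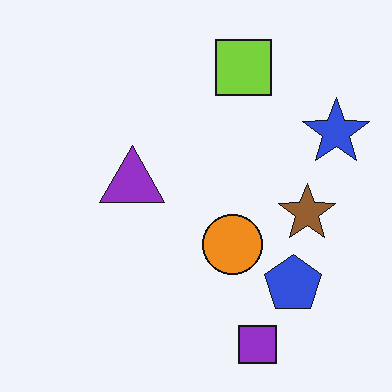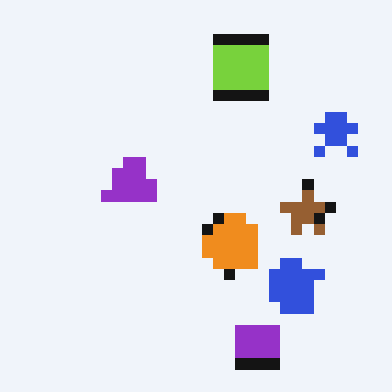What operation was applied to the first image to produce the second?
The image was coarsely pixelated.

Shapes are reduced to large square blocks; fine edges and outlines are lost — a downscale-then-upscale (mosaic) effect.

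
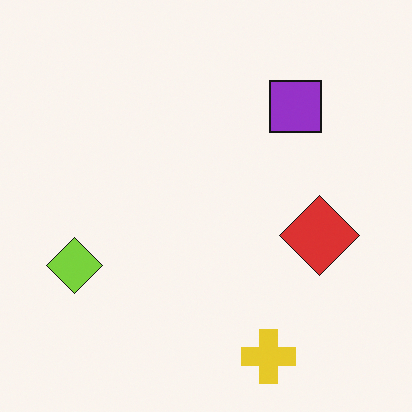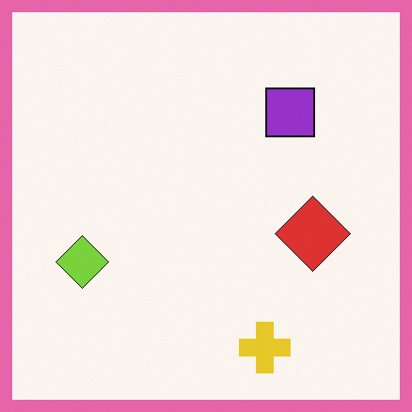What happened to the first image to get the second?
Framed with a pink border.

A solid pink frame runs around the edge of the second image, with the content slightly shrunk inside it.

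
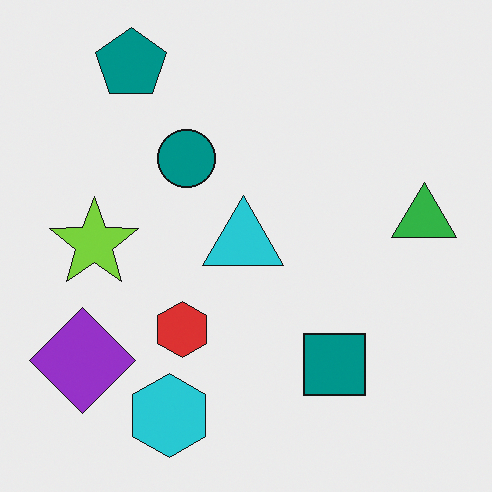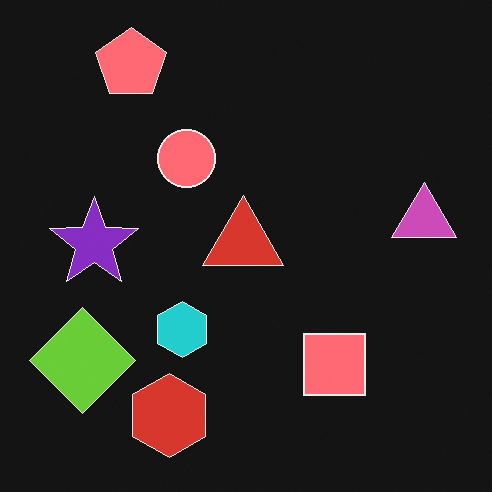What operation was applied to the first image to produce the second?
Color-inverted (negative).

The light background has become dark and every shape's color is its complement — a photographic negative.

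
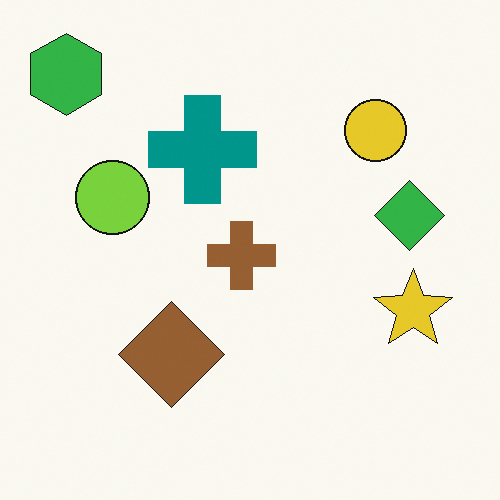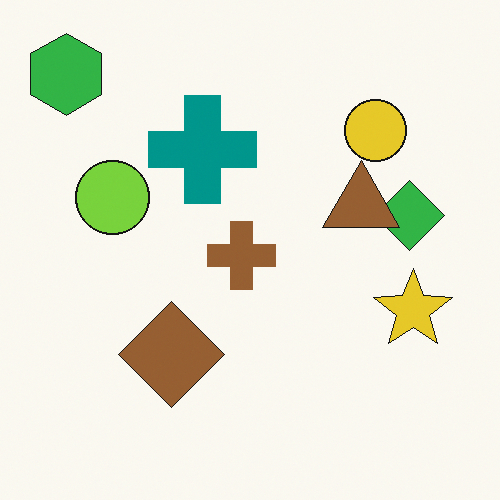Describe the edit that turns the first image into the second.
The second image is the first overlaid with an additional brown triangle.

A brown triangle appears in the second image that is absent from the first.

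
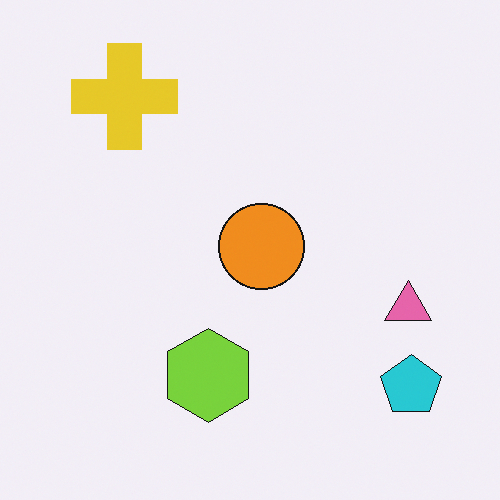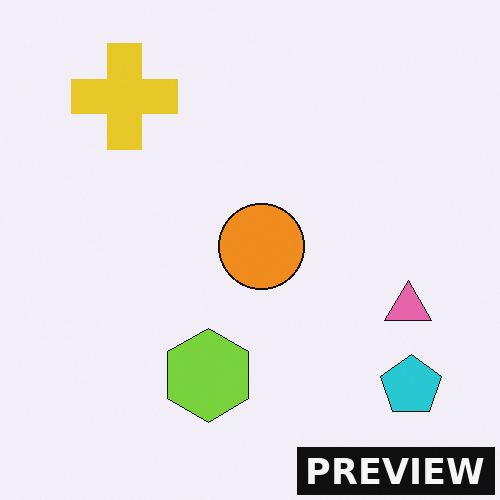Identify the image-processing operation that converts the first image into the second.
The image was watermarked with the text "PREVIEW" in the lower-right corner.

A dark label reading "PREVIEW" appears in the lower-right corner.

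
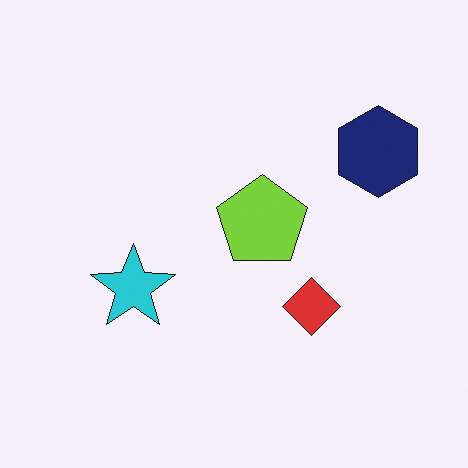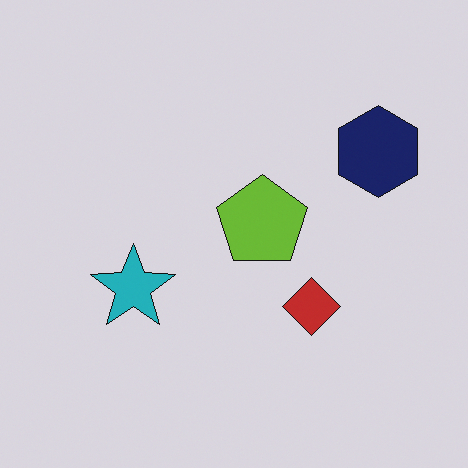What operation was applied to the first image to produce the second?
It was darkened a little.

Every pixel — background and shapes alike — is uniformly darkened.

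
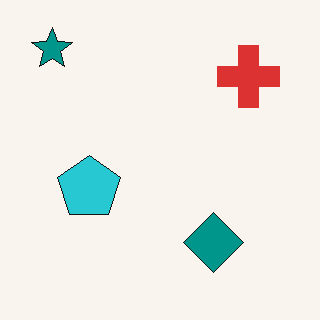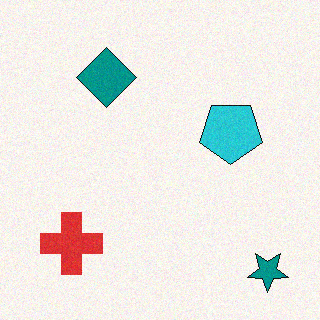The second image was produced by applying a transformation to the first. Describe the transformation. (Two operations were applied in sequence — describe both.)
The transformation is: rotated 180°, then degraded with a light layer of grain.

The teal star sits in the top-left of the first image and the bottom-right of the second — consistent with a whole-image 180° rotation. Random speckle covers the whole image, including the flat background.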